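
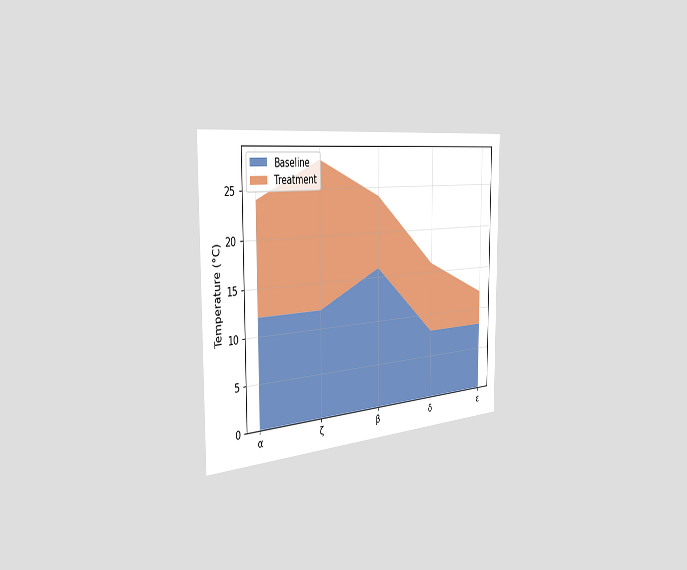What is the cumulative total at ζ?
The chart is viewed slightly from the left. The stacked total at ζ reaches 28°C.

28°C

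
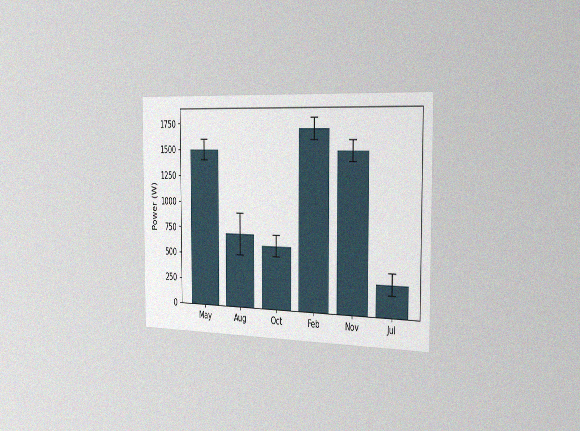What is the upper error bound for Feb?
1800W

The chart is viewed slightly from the right, with some photo noise. The Feb bar's upper whisker reaches 1800W.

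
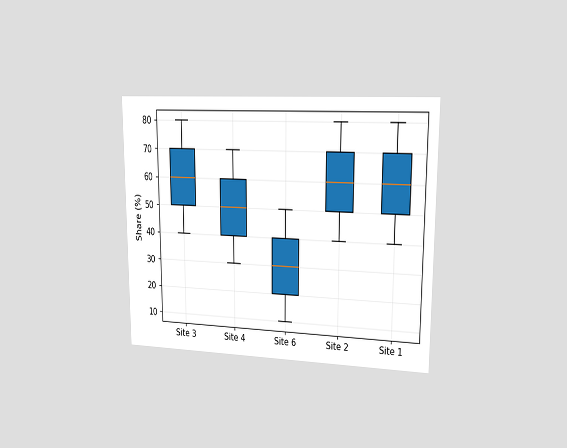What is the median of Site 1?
60%

The chart is viewed slightly from the right. The median line in the Site 1 box sits at 60%.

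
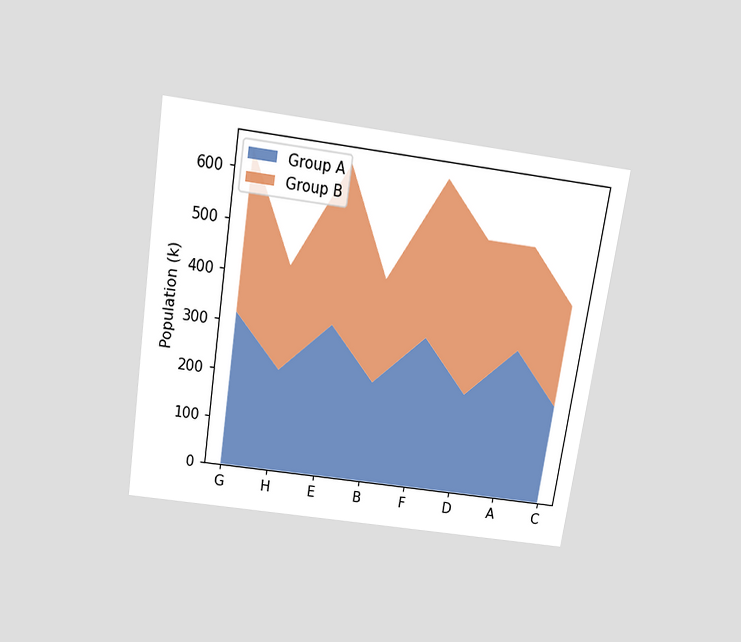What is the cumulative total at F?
636k

The chart is tilted about 9° clockwise and viewed slightly from above. The stacked total at F reaches 636k.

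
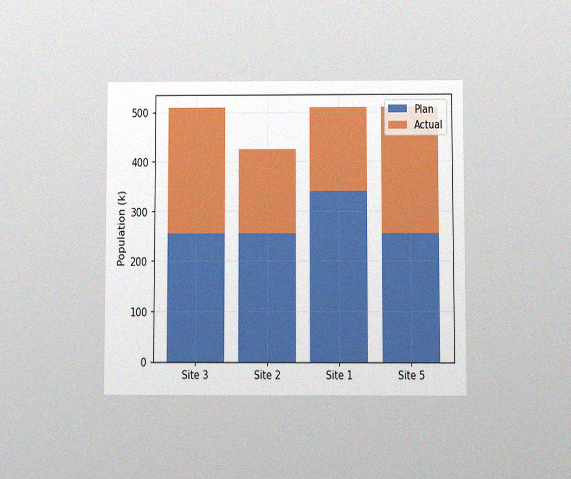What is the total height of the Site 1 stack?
510k

The chart is viewed slightly from below, with some photo noise. The Site 1 stack's top reaches 510k on the y-axis.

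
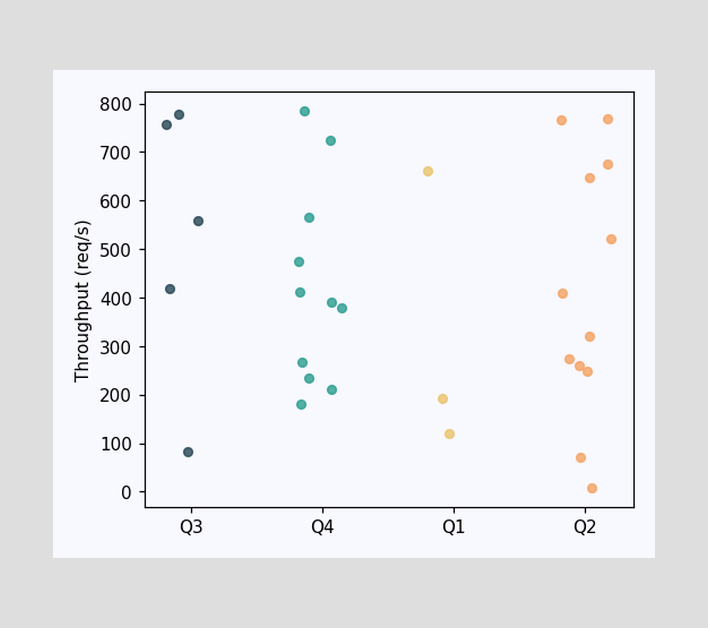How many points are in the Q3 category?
5

Counting the markers in the Q3 column gives 5.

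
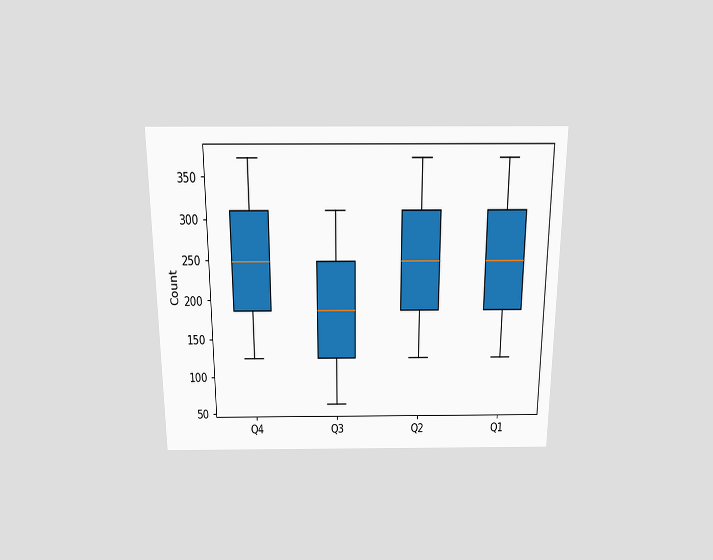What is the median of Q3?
186

The chart is viewed slightly from above. The median line in the Q3 box sits at 186.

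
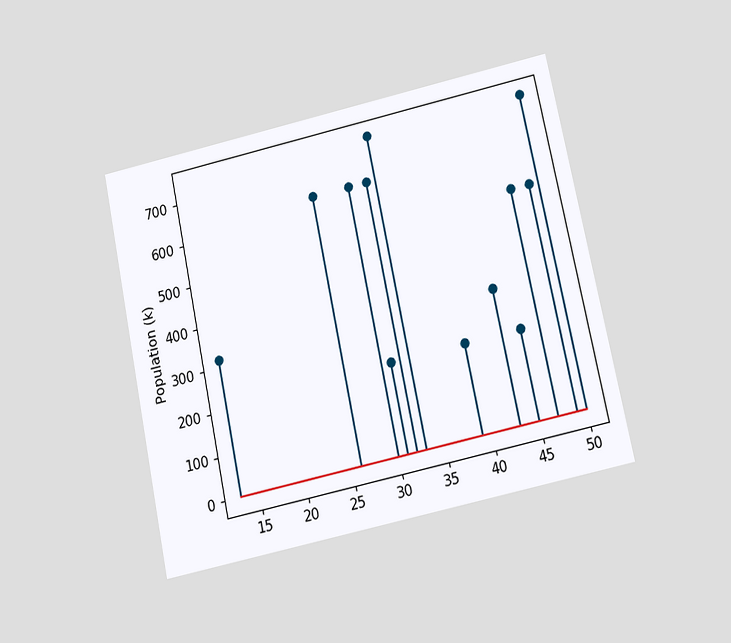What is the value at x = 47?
The chart is tilted about 12° counter-clockwise and viewed slightly from below. The stem at x=47 reaches 530k.

530k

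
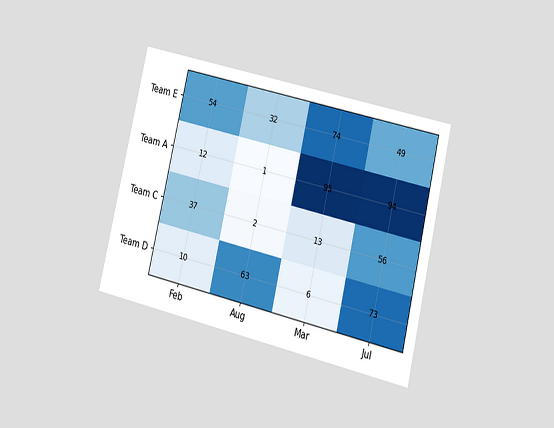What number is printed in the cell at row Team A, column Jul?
94

The chart is tilted about 13° clockwise and viewed at a slight angle. The (Team A, Jul) cell reads 94.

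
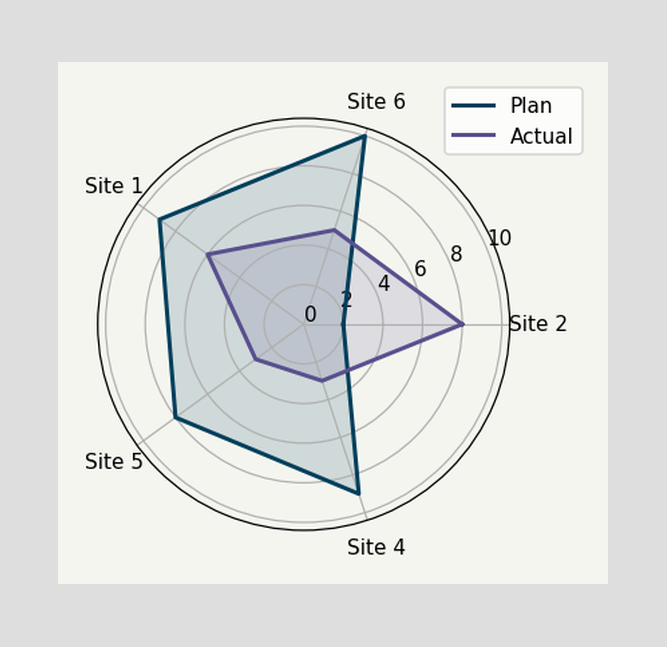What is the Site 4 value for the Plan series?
On the Site 4 axis, Plan reaches 9.

9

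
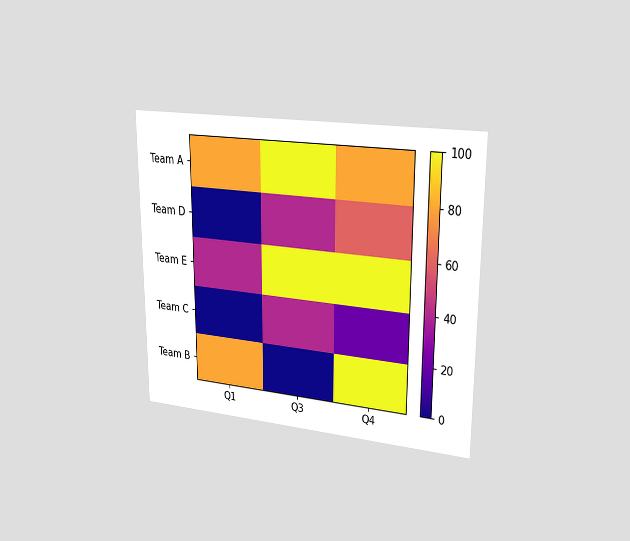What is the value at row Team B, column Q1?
The chart is viewed slightly from the right. Matching cell (Team B, Q1) against the colorbar gives 80.

80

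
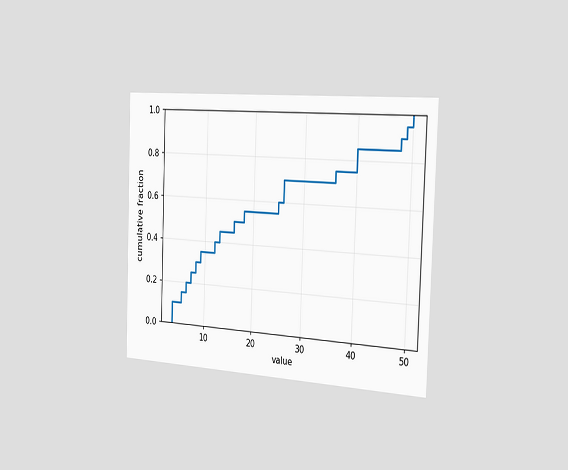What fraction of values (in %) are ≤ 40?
The chart is tilted about 2° clockwise and viewed slightly from the right. At x=40 the ECDF step is at 85%.

85%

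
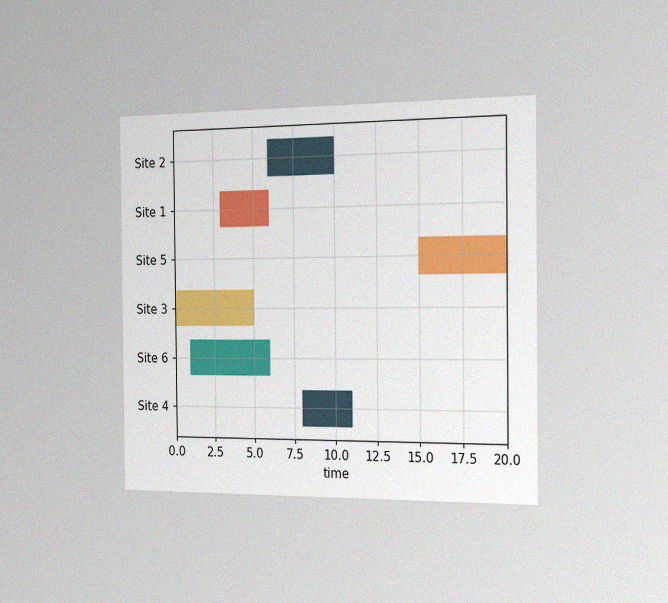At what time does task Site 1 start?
3

The chart is viewed slightly from the right, with some photo noise. The Site 1 bar begins at t=3.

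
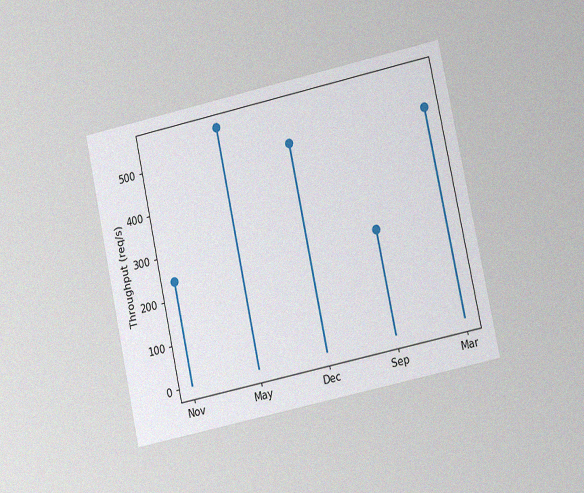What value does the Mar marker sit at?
480req/s

The chart is tilted about 12° counter-clockwise and viewed at a slight angle, with some photo noise. The Mar marker sits at 480req/s.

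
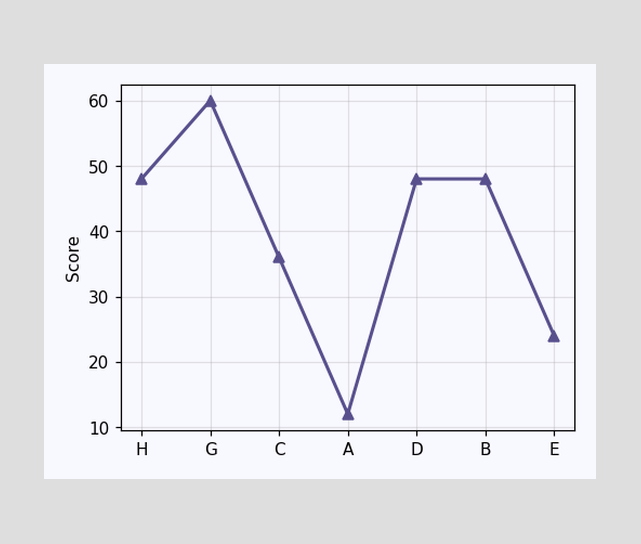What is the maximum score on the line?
60

The highest point is at G, and reading across to the y-axis gives 60.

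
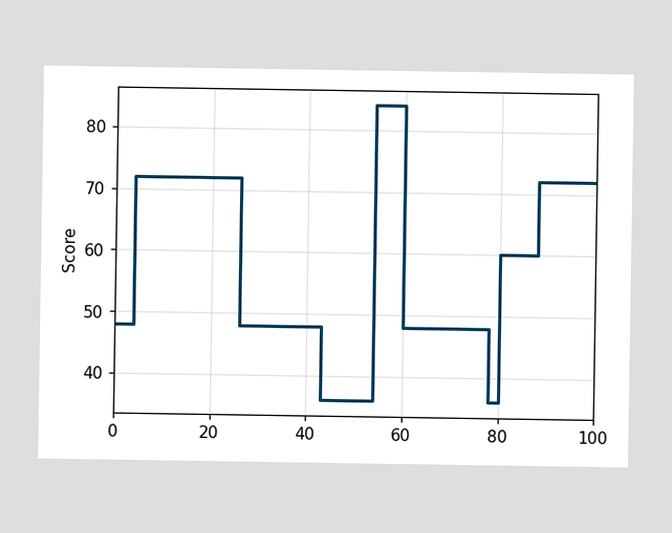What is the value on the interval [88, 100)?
72

On [88, 100) the step sits at 72.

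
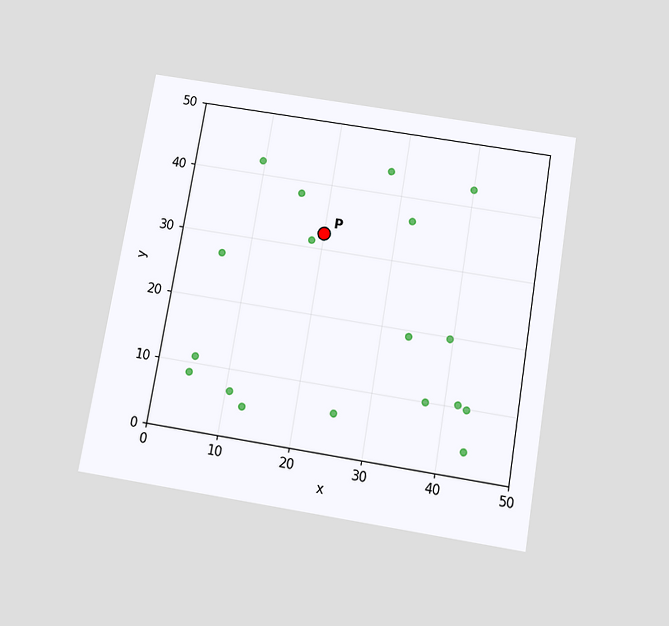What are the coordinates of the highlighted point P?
The chart is tilted about 10° clockwise and viewed slightly from below. Following the gridlines from P to each axis, P sits at (20, 32.5).

(20, 32.5)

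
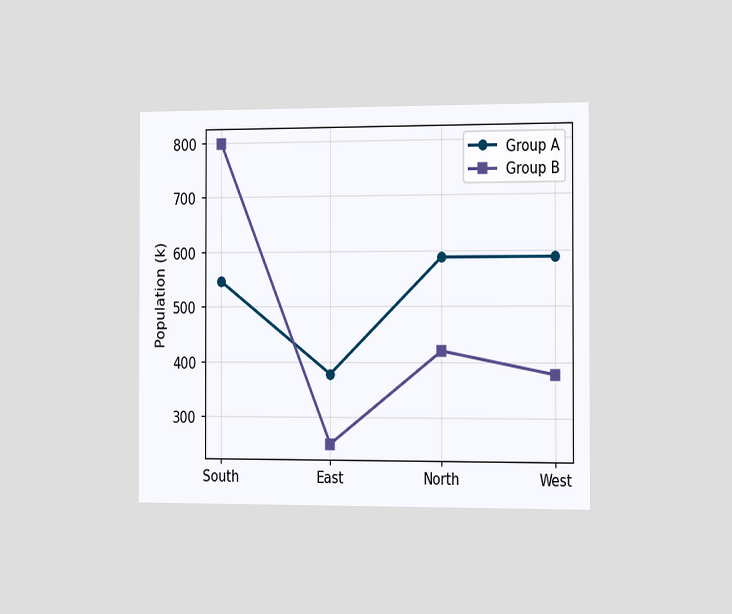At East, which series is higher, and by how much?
Group A, by 126k

The chart is viewed slightly from the right. At East, Group A sits above the other line by 126k.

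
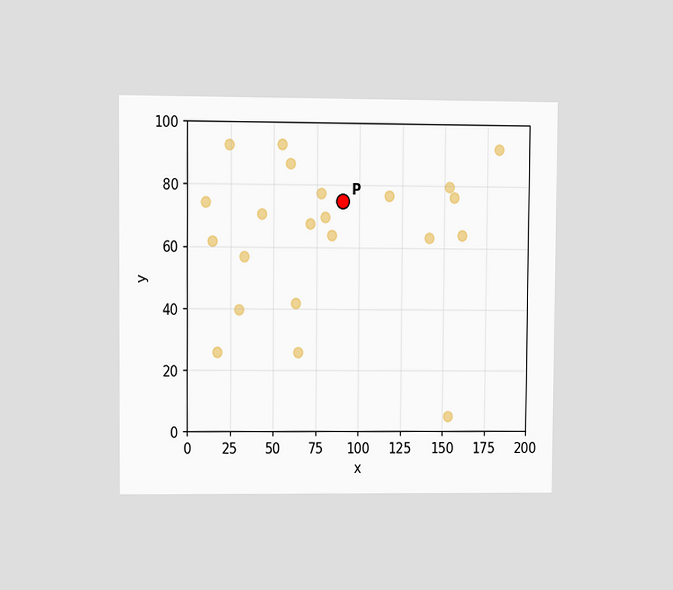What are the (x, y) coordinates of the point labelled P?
The chart is viewed at a slight angle. Following the gridlines from P to each axis, P sits at (90, 75).

(90, 75)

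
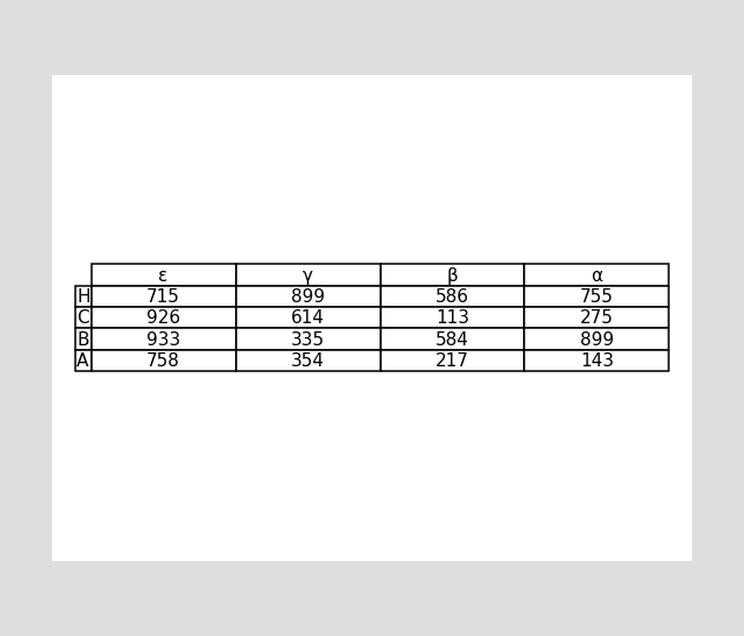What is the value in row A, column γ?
354

The (A, γ) cell reads 354.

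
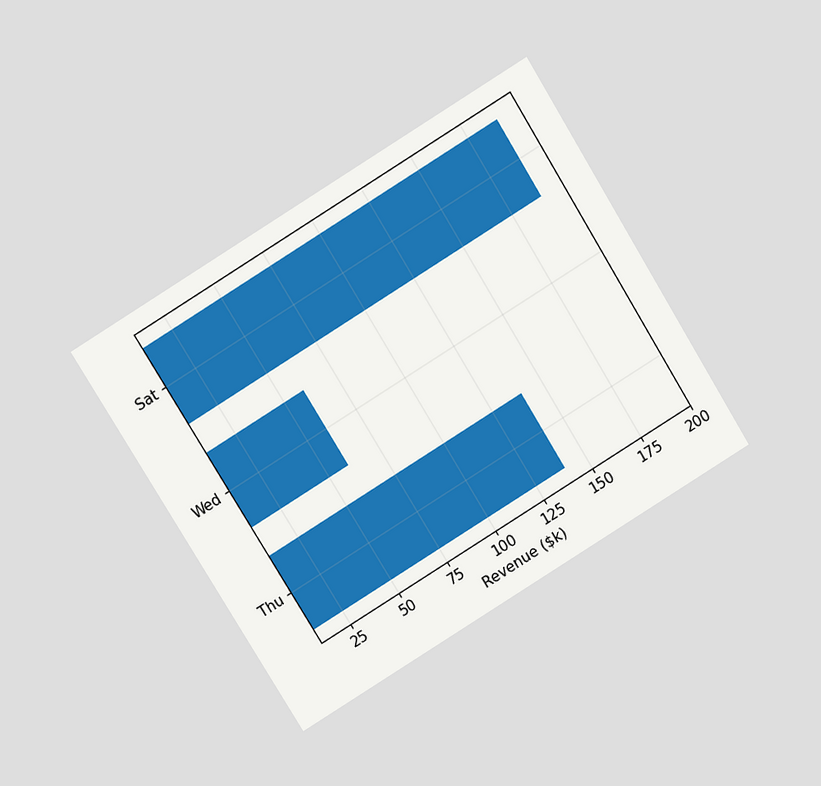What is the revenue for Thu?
$140k

The chart is tilted about 32° counter-clockwise and viewed slightly from above. Reading along the chart's x-axis, the Thu bar reaches $140k.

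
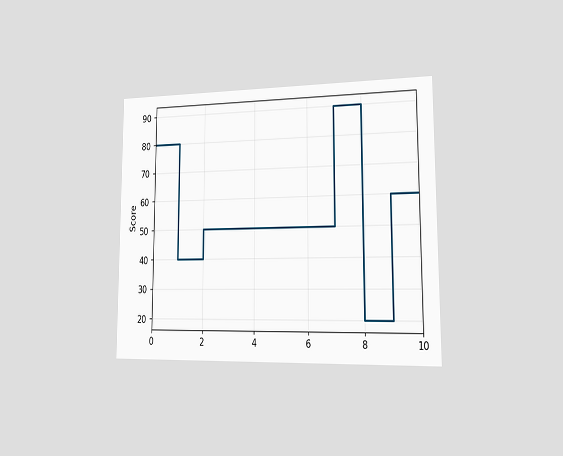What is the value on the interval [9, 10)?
The chart is viewed slightly from the right. On [9, 10) the step sits at 60.

60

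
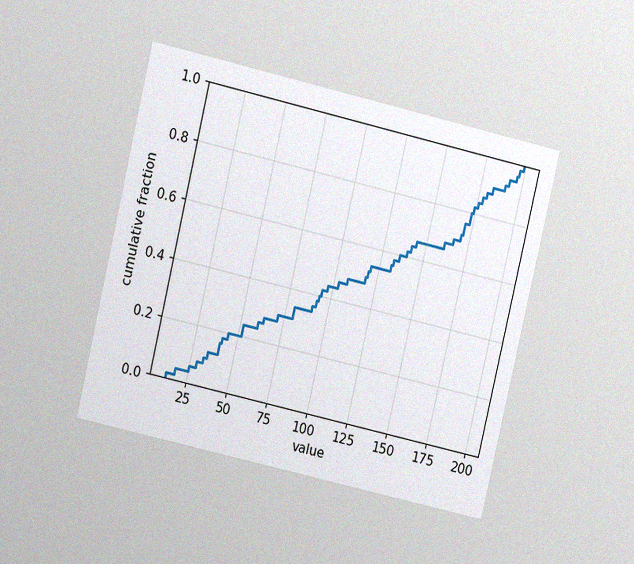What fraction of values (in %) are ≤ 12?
The chart is tilted about 13° clockwise and viewed at a slight angle, with some photo noise. At x=12 the ECDF step is at 2%.

2%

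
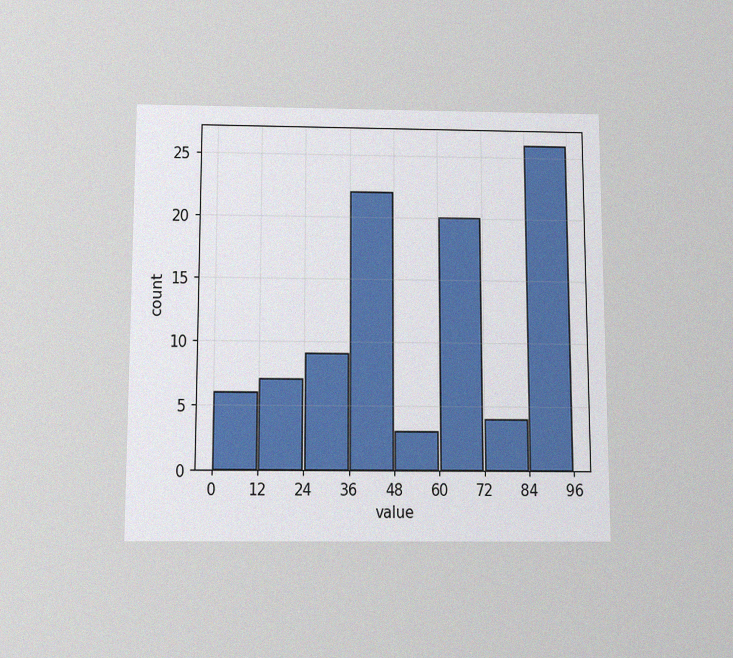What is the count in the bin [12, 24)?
7

The chart is viewed slightly from below, with some photo noise. The [12, 24) bin has height 7.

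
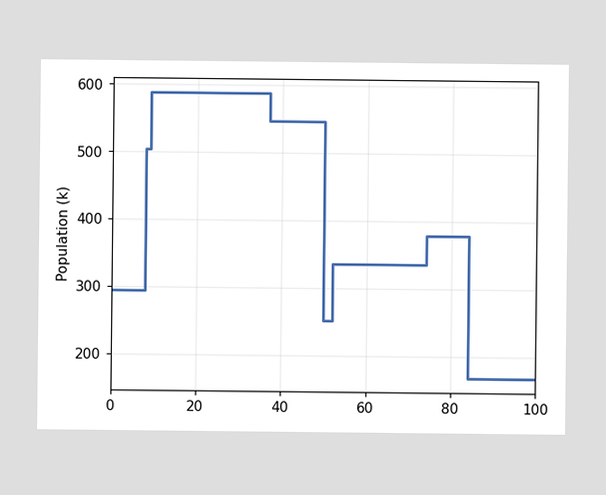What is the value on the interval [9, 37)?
588k

On [9, 37) the step sits at 588k.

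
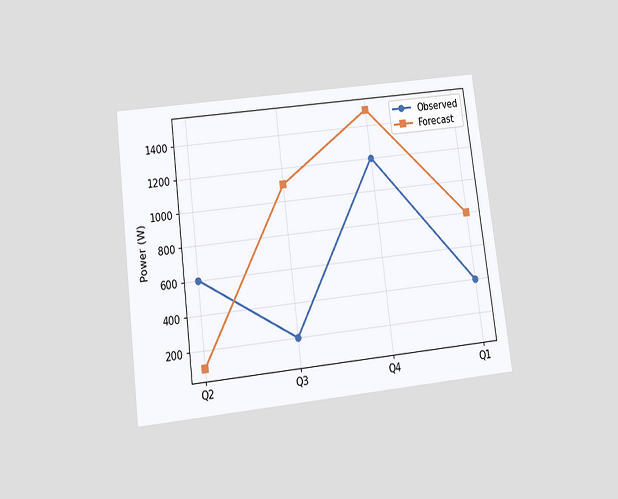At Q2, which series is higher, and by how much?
The chart is tilted about 7° counter-clockwise and viewed slightly from below. At Q2, Observed sits above the other line by 500W.

Observed, by 500W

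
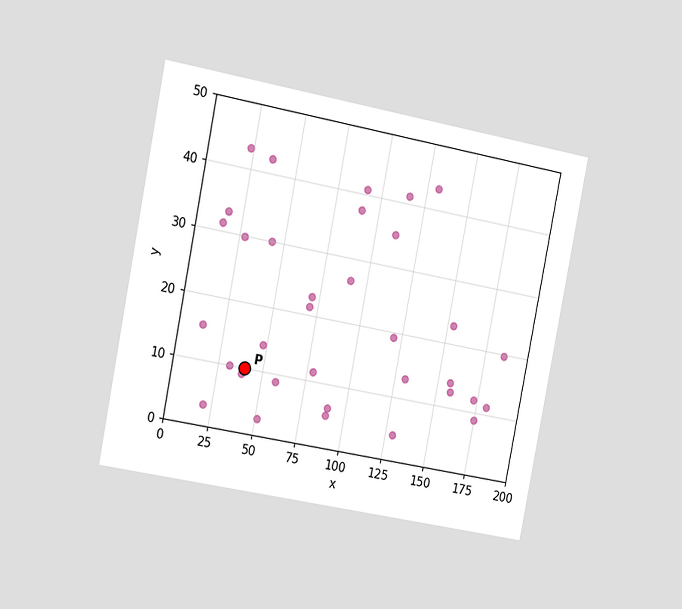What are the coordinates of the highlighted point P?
The chart is tilted about 11° clockwise and viewed slightly from the left. Following the gridlines from P to each axis, P sits at (40, 10).

(40, 10)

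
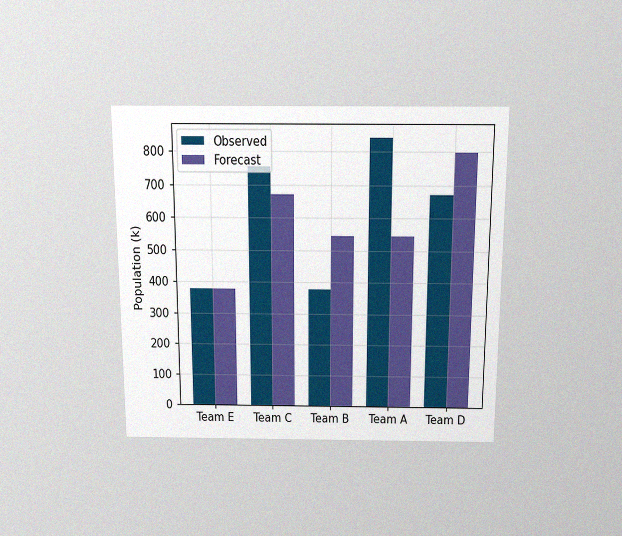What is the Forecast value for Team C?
672k

The chart is viewed slightly from above, with some photo noise. The Forecast bar at Team C reaches 672k on the y-axis.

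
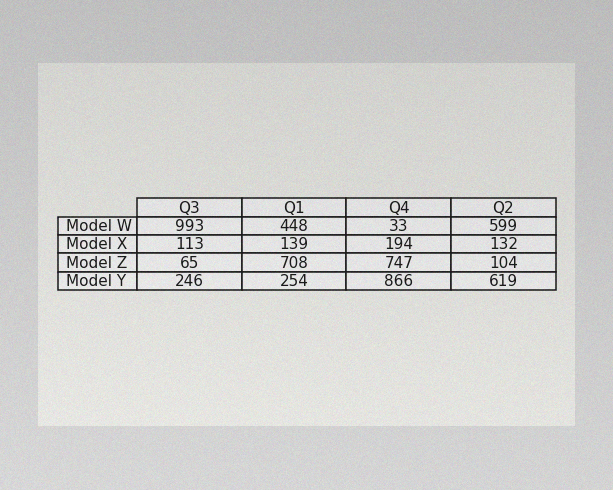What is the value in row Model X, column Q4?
The image has some photo noise and uneven lighting. The (Model X, Q4) cell reads 194.

194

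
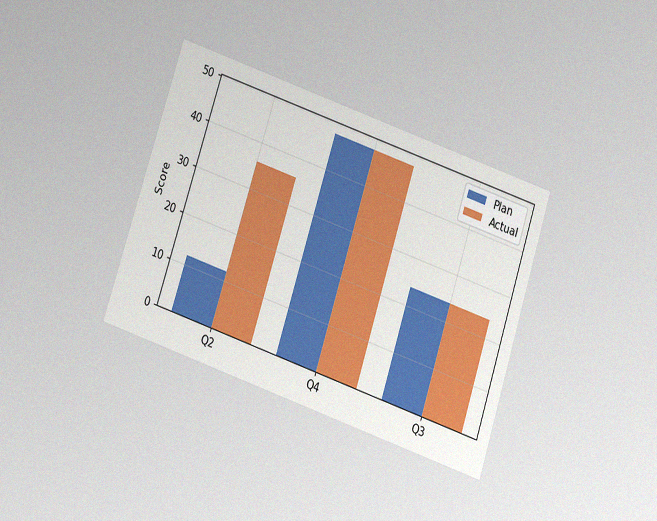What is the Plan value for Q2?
12

The chart is tilted about 18° clockwise and viewed slightly from below, with some photo noise. The Plan bar at Q2 reaches 12 on the y-axis.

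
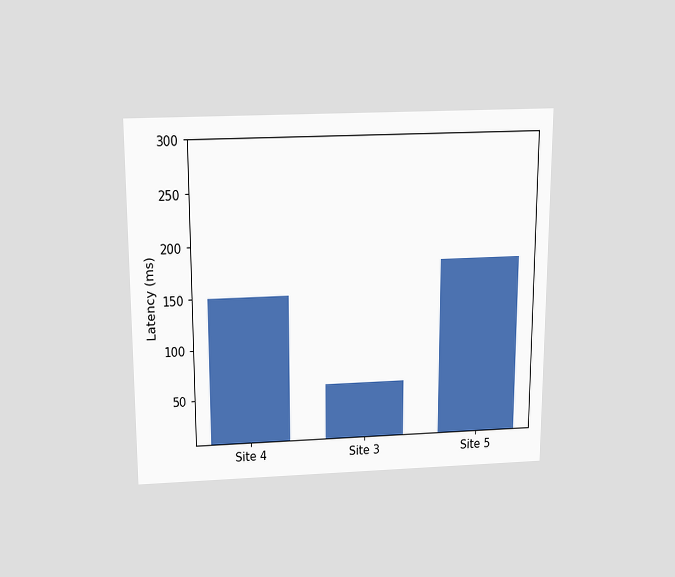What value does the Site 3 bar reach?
The chart is viewed slightly from above. Reading along the chart's y-axis, the Site 3 bar reaches 60ms.

60ms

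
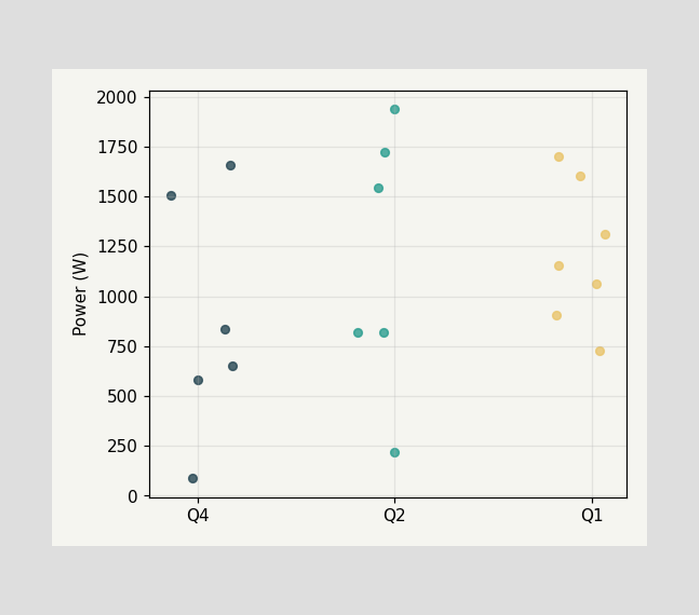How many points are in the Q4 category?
Counting the markers in the Q4 column gives 6.

6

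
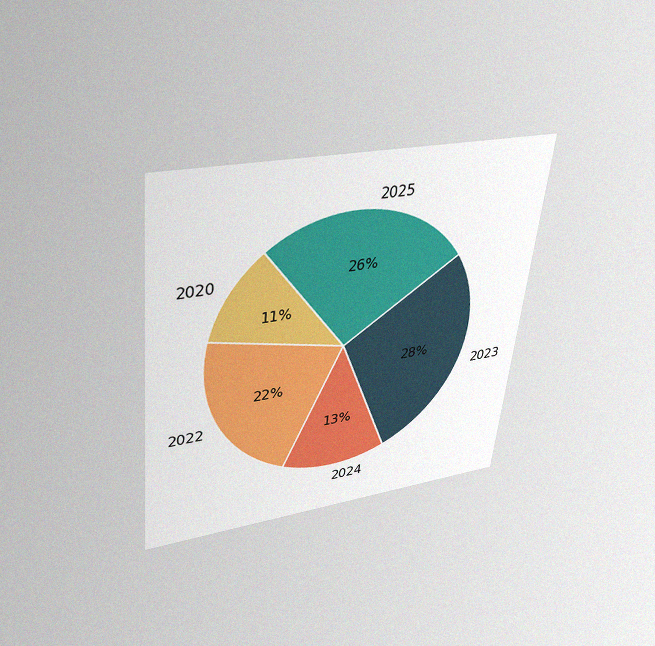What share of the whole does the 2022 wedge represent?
The chart is tilted about 6° clockwise and viewed slightly from above, with some photo noise. The 2022 slice takes up 22% of the pie.

22%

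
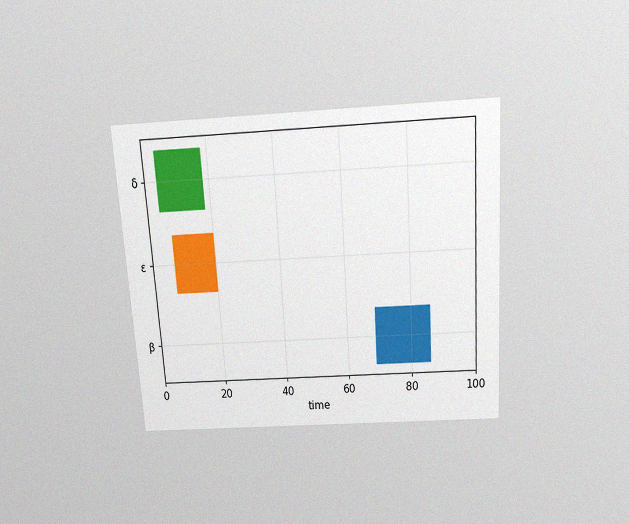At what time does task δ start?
4

The chart is tilted about 4° counter-clockwise and viewed slightly from above, with some photo noise. The δ bar begins at t=4.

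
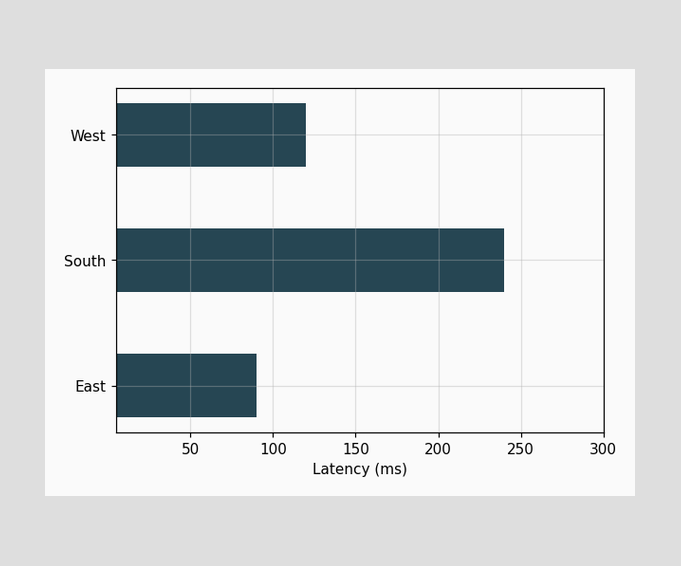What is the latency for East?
Reading along the chart's x-axis, the East bar reaches 90ms.

90ms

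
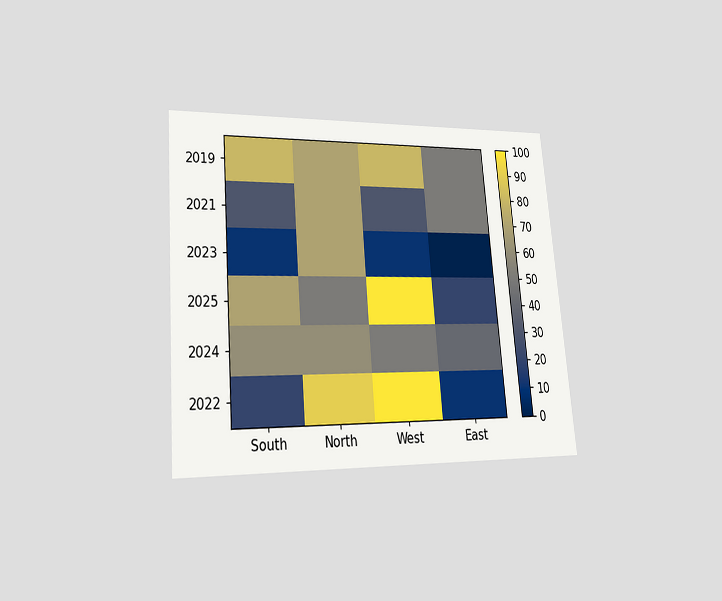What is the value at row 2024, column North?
60

The chart is tilted about 5° counter-clockwise and viewed at a slight angle. Matching cell (2024, North) against the colorbar gives 60.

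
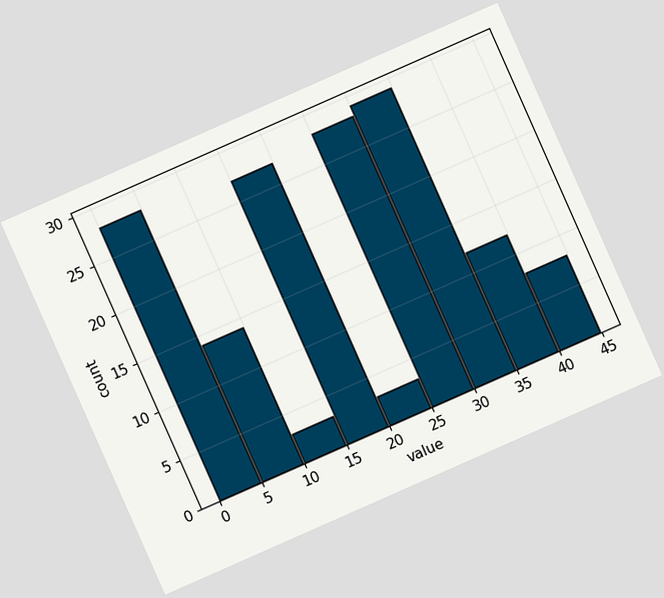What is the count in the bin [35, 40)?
The chart is tilted about 24° counter-clockwise. The [35, 40) bin has height 12.

12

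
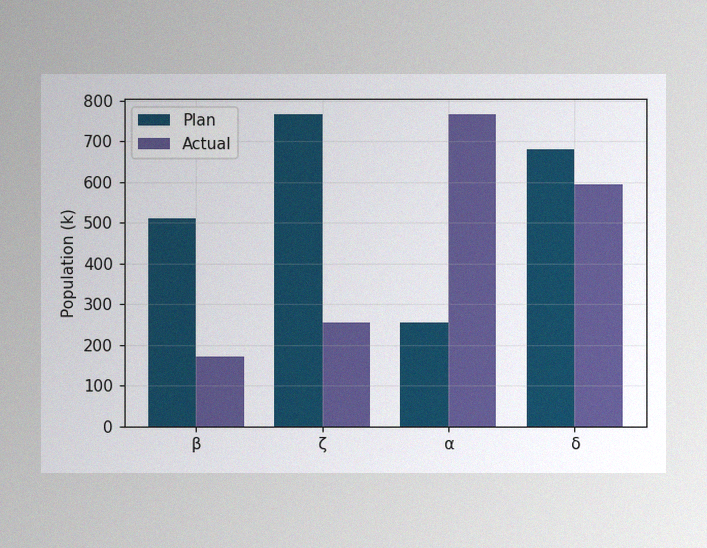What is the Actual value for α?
The image has some photo noise and uneven lighting. The Actual bar at α reaches 765k on the y-axis.

765k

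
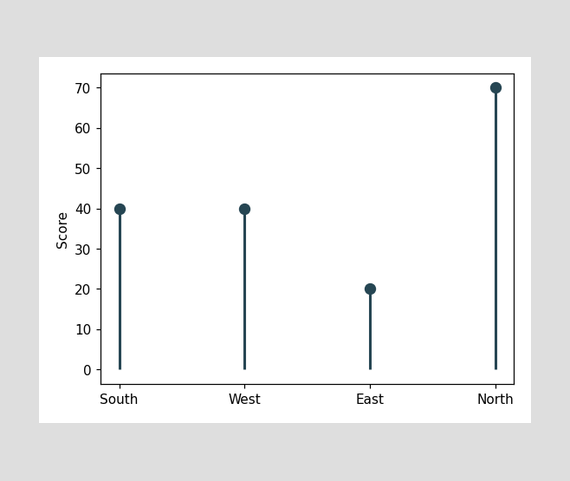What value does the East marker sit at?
20

The East marker sits at 20.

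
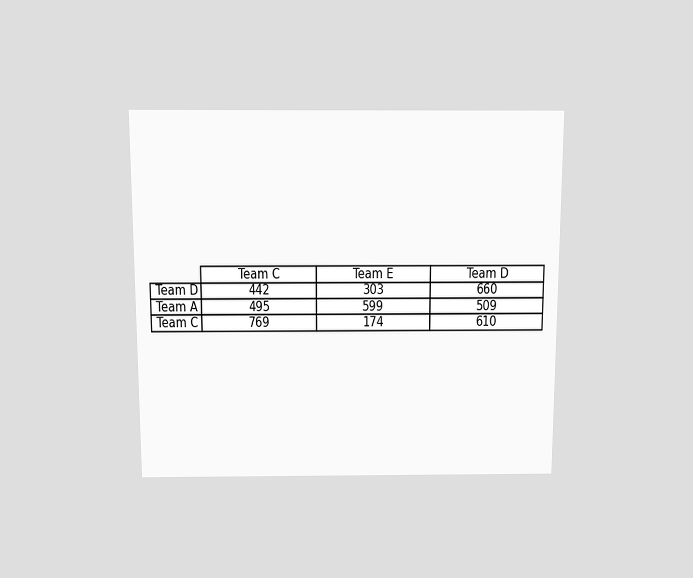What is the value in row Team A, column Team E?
599

The chart is viewed slightly from above. The (Team A, Team E) cell reads 599.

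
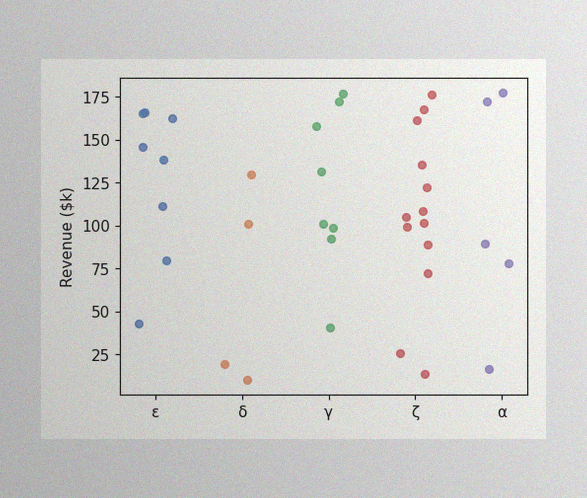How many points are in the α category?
5

The image has some photo noise and uneven lighting. Counting the markers in the α column gives 5.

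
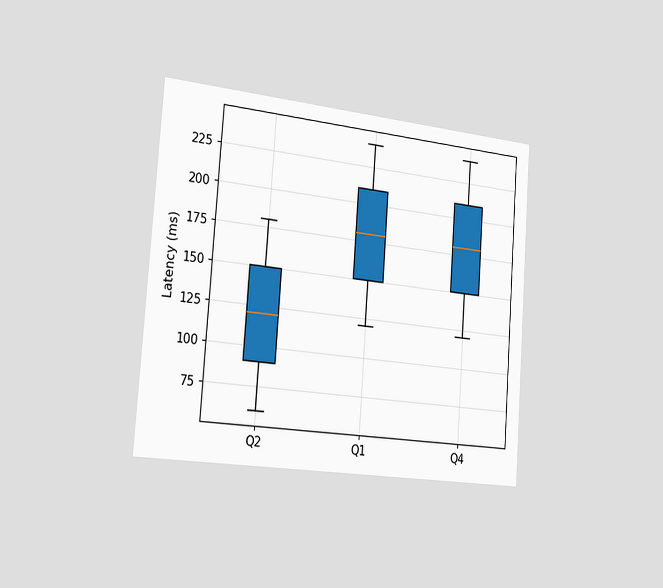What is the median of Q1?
The chart is tilted about 4° clockwise and viewed slightly from the left. The median line in the Q1 box sits at 180ms.

180ms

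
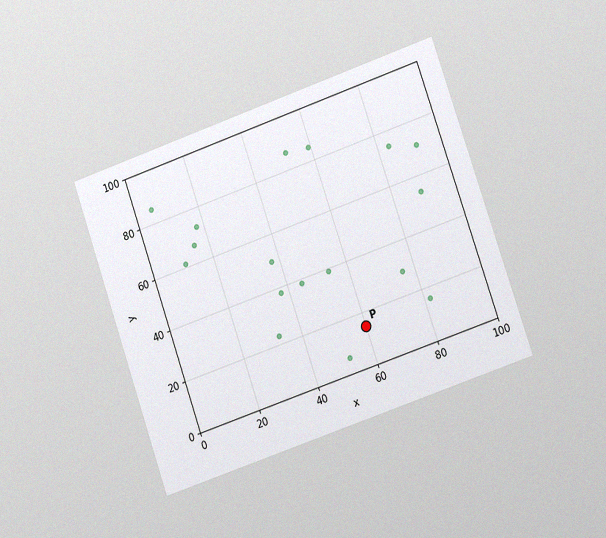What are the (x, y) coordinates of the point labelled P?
The chart is tilted about 19° counter-clockwise and viewed slightly from the right, with some photo noise. Following the gridlines from P to each axis, P sits at (60, 15).

(60, 15)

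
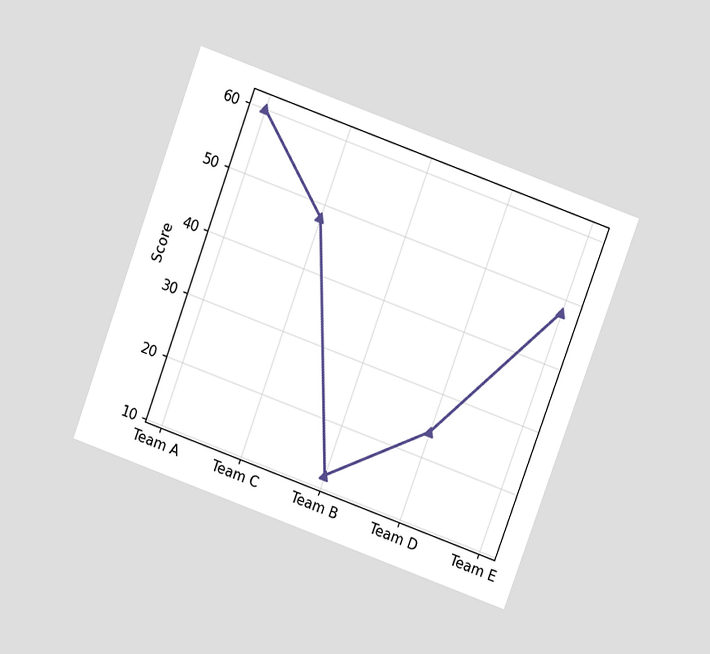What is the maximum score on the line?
The chart is tilted about 20° clockwise and viewed at a slight angle. The highest point is at Team A, and reading across to the y-axis gives 60.

60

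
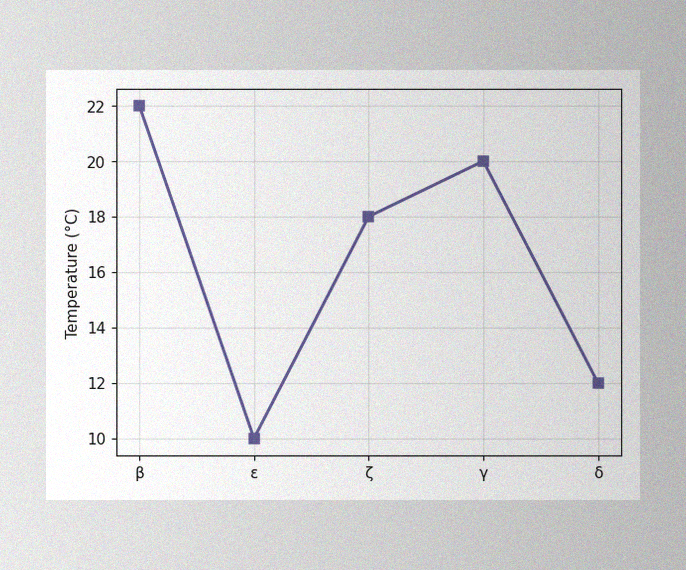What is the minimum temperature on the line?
10°C

The image has some photo noise and uneven lighting. The lowest point is at ε, and reading across to the y-axis gives 10°C.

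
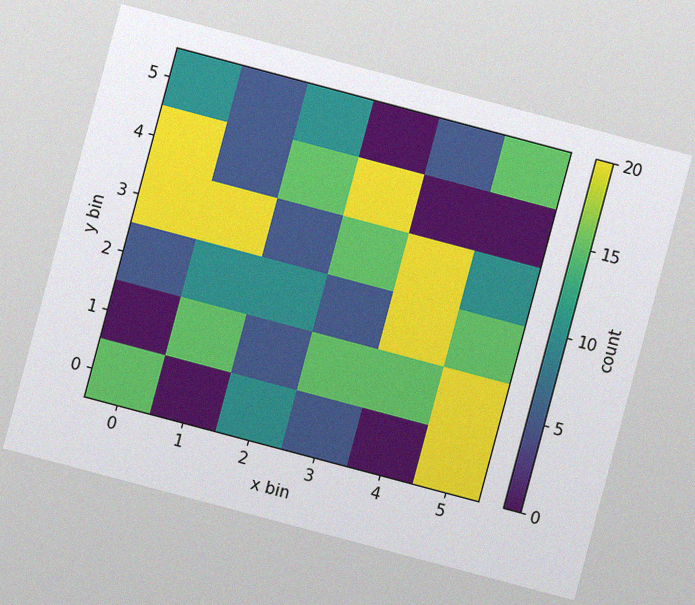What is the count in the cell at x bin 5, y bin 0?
The chart is tilted about 15° clockwise, with some photo noise. Matching the cell (5, 0) against the colorbar gives 20.

20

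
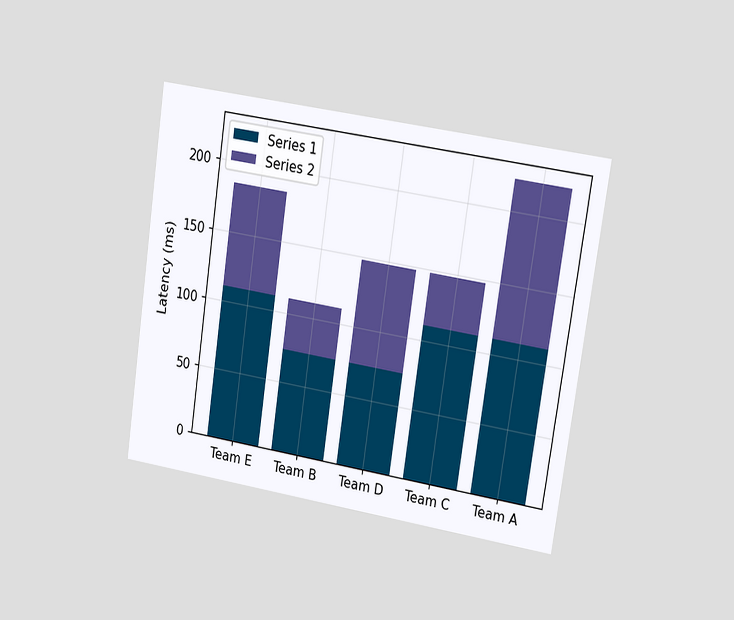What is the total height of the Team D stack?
148ms

The chart is tilted about 8° clockwise and viewed slightly from the right. The Team D stack's top reaches 148ms on the y-axis.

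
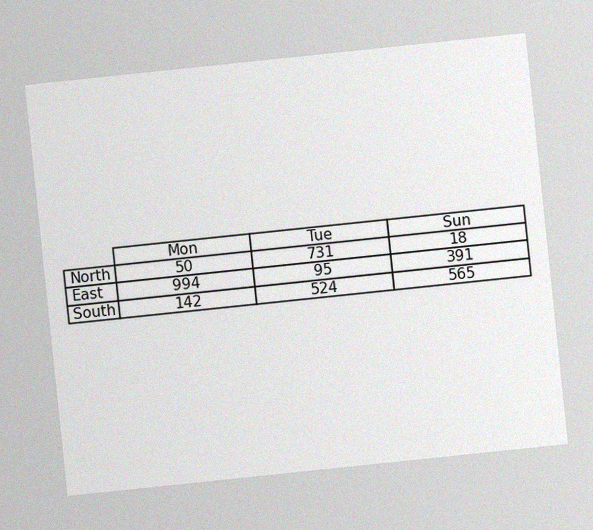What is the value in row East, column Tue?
95

The chart is tilted about 6° counter-clockwise, with some photo noise. The (East, Tue) cell reads 95.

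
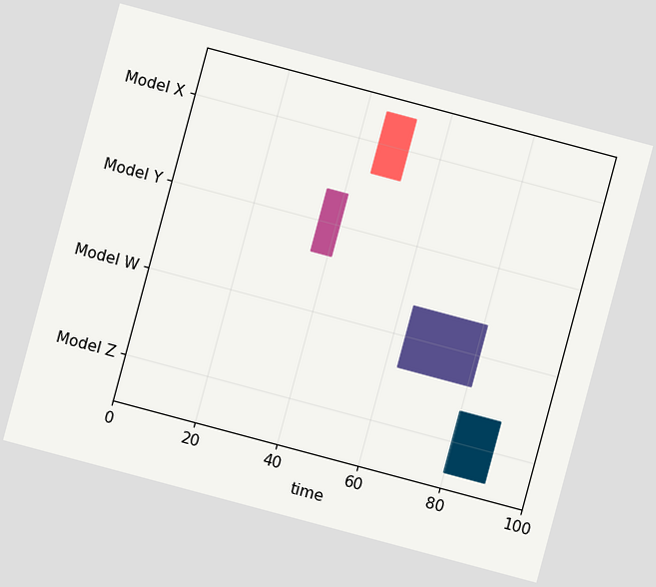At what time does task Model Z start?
80

The chart is tilted about 15° clockwise. The Model Z bar begins at t=80.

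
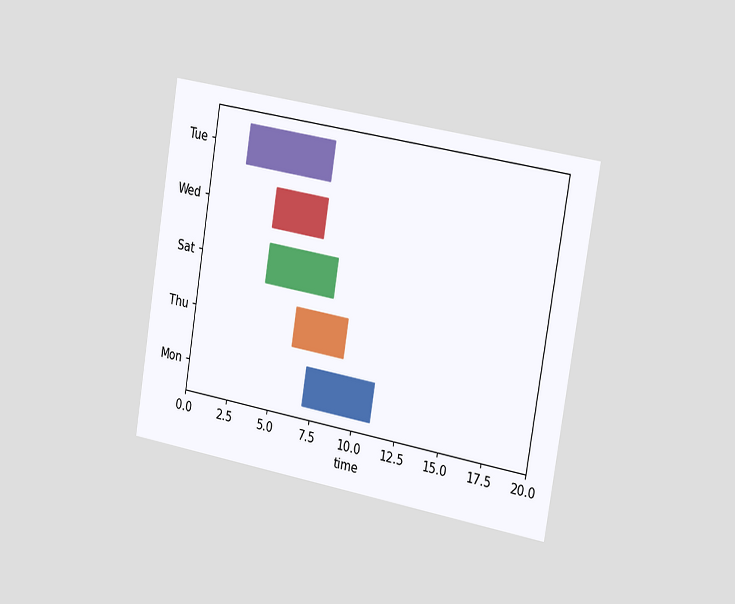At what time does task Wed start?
4

The chart is tilted about 9° clockwise and viewed slightly from the right. The Wed bar begins at t=4.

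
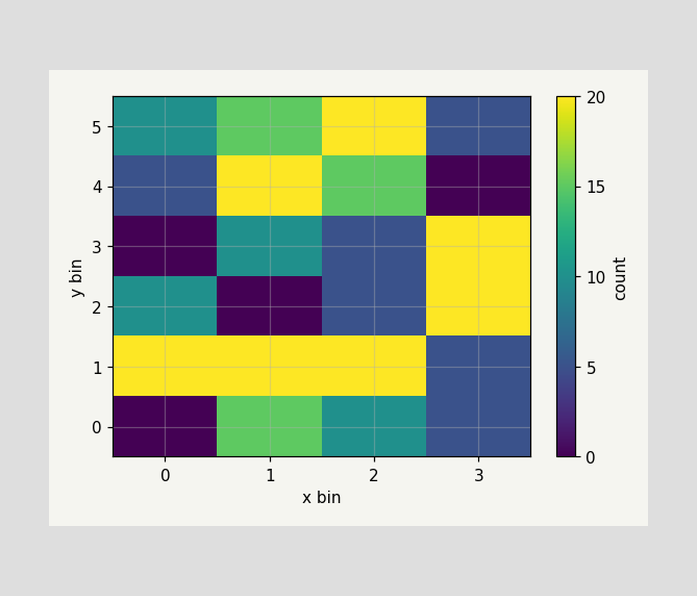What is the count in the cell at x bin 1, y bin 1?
20

Matching the cell (1, 1) against the colorbar gives 20.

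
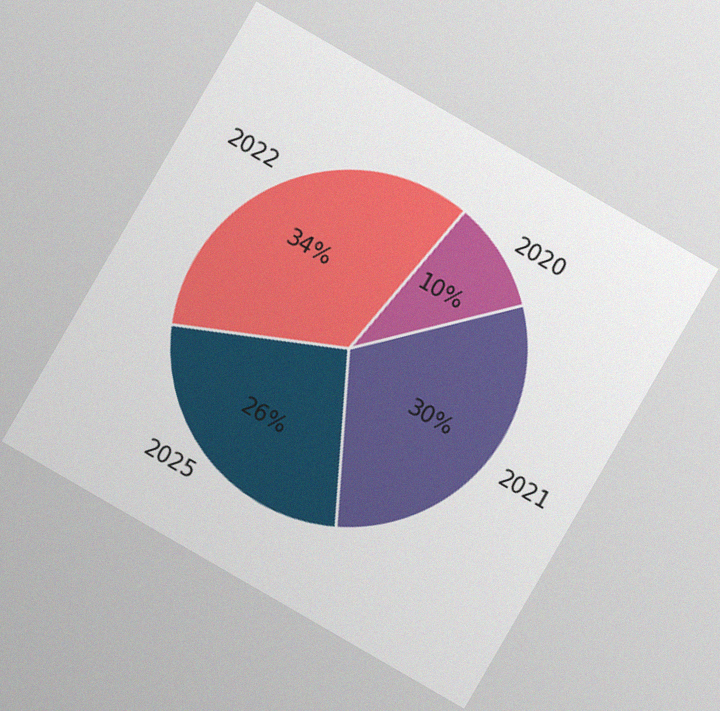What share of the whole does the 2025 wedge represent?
The chart is tilted about 30° clockwise, with some photo noise. The 2025 slice takes up 26% of the pie.

26%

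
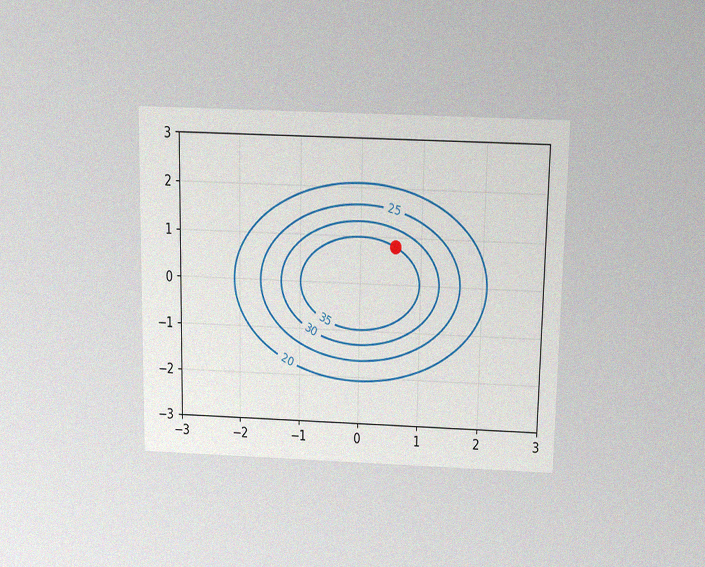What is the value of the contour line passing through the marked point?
The chart is viewed slightly from above, with some photo noise. The marked point sits on the contour labelled 35.

35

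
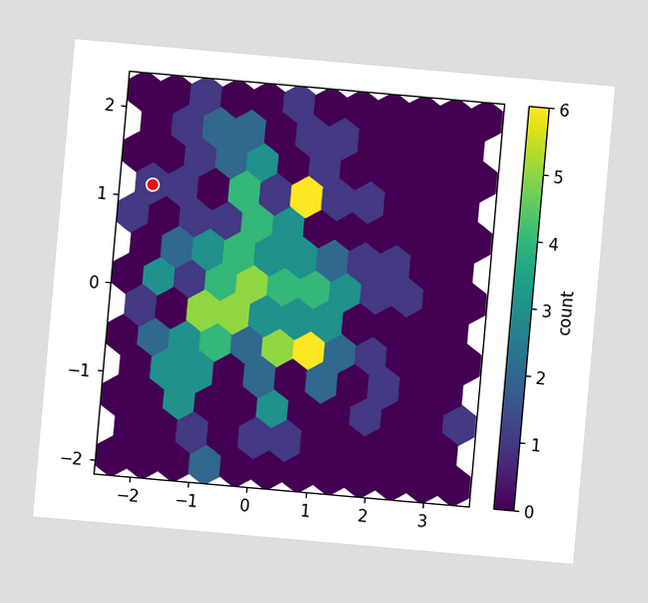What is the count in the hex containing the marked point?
The chart is tilted about 5° clockwise. The marked hex reads 1 on the colorbar.

1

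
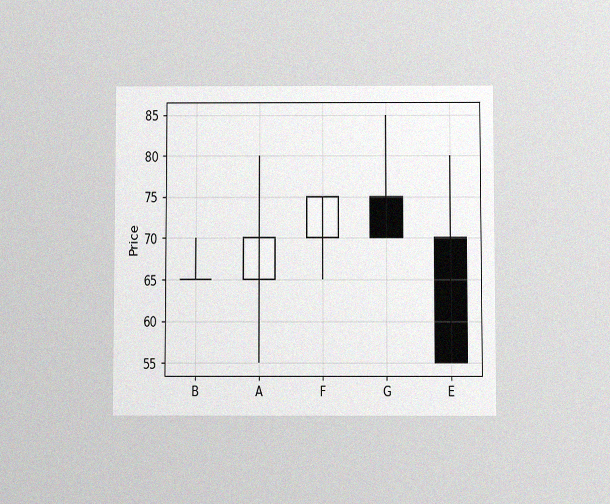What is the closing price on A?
70

The chart is viewed slightly from below, with some photo noise. The A candle closes at 70.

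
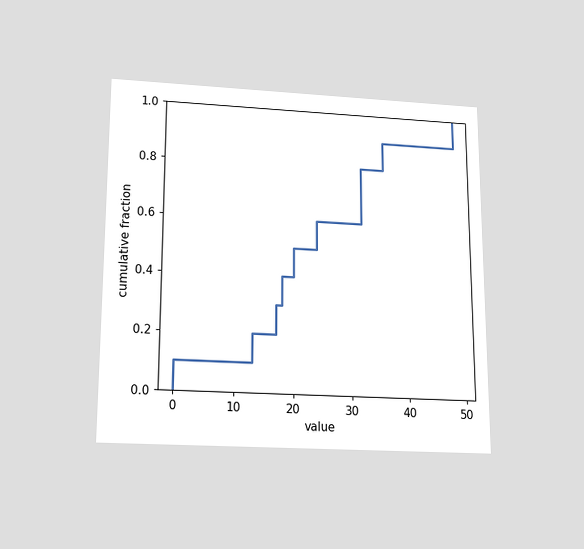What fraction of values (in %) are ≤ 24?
60%

The chart is viewed slightly from below. At x=24 the ECDF step is at 60%.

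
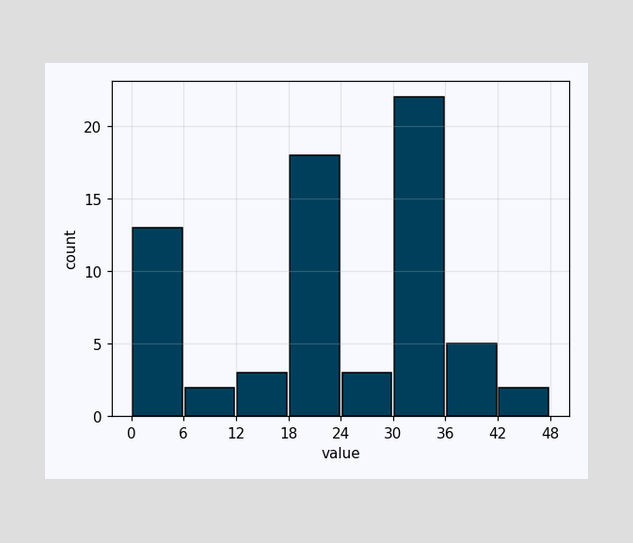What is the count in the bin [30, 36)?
The [30, 36) bin has height 22.

22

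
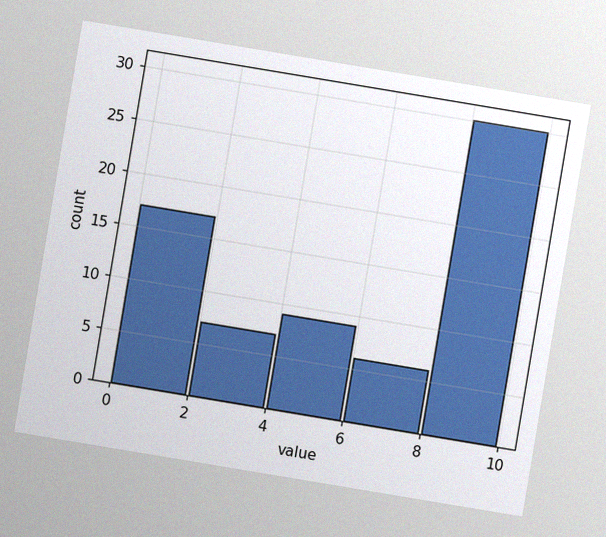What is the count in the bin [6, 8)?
6

The chart is tilted about 9° clockwise, with some photo noise. The [6, 8) bin has height 6.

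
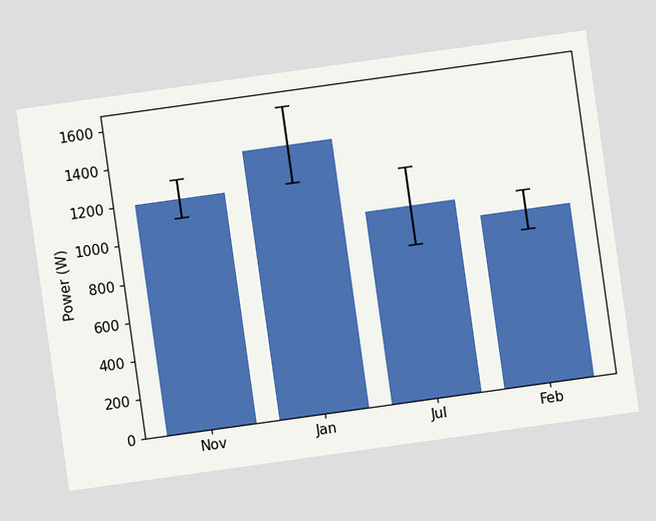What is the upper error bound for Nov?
The chart is tilted about 8° counter-clockwise. The Nov bar's upper whisker reaches 1300W.

1300W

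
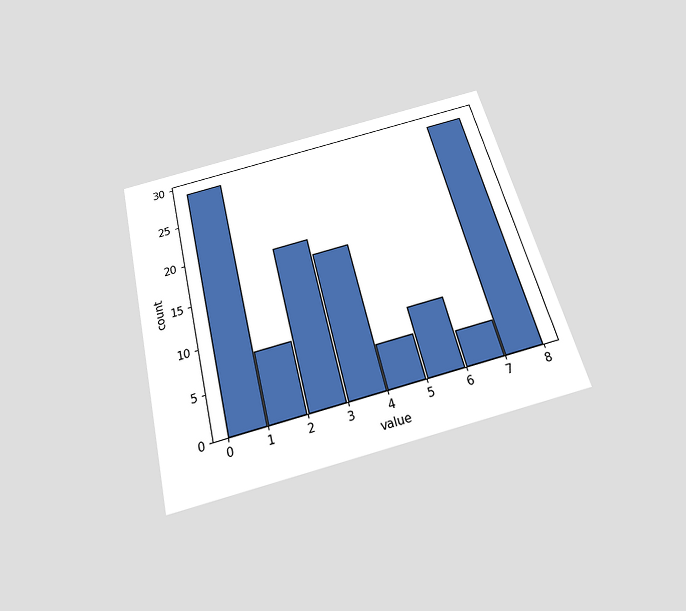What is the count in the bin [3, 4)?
17

The chart is tilted about 14° counter-clockwise and viewed slightly from below. The [3, 4) bin has height 17.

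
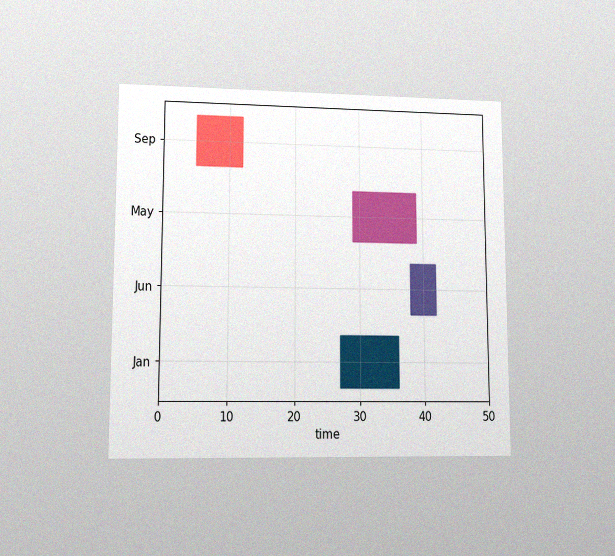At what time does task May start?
The chart is viewed at a slight angle, with some photo noise. The May bar begins at t=29.

29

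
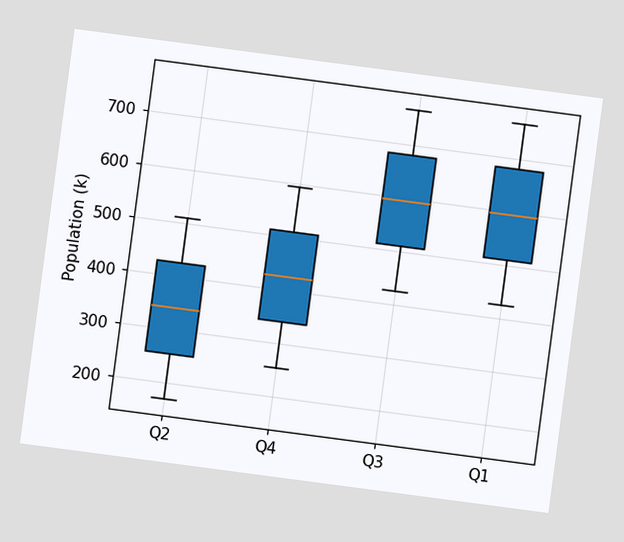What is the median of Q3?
595k

The chart is tilted about 8° clockwise. The median line in the Q3 box sits at 595k.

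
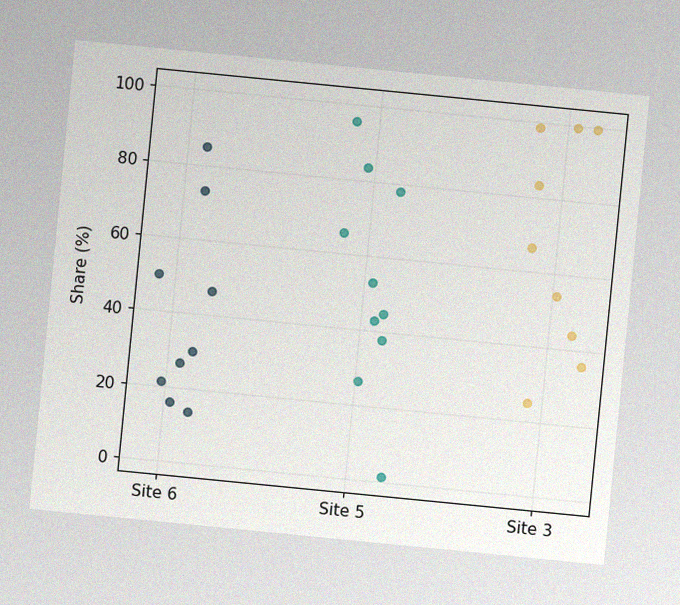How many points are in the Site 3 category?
The chart is tilted about 6° clockwise, with some photo noise. Counting the markers in the Site 3 column gives 9.

9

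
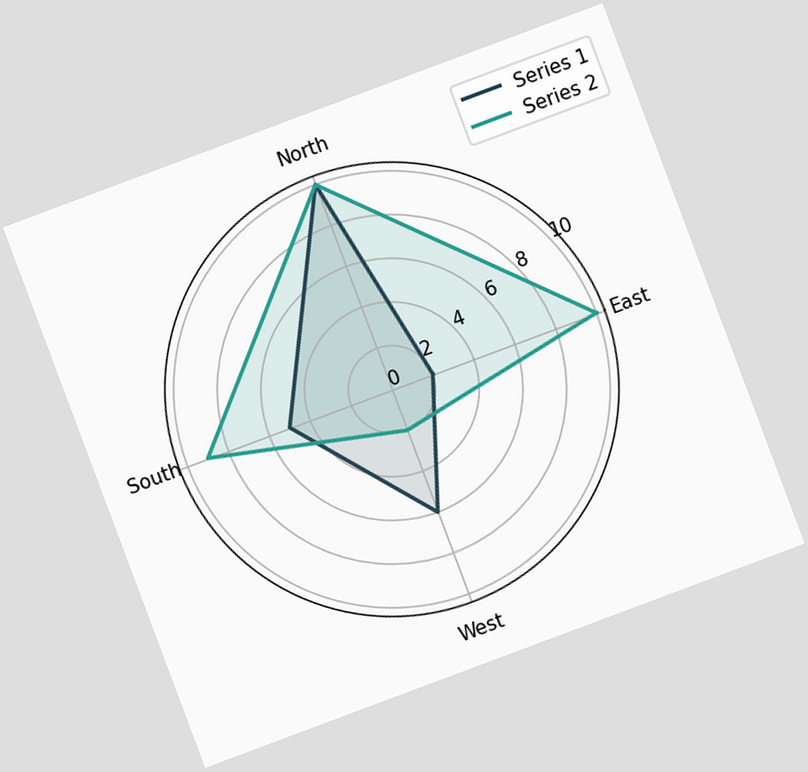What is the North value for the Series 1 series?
10

The chart is tilted about 21° counter-clockwise. On the North axis, Series 1 reaches 10.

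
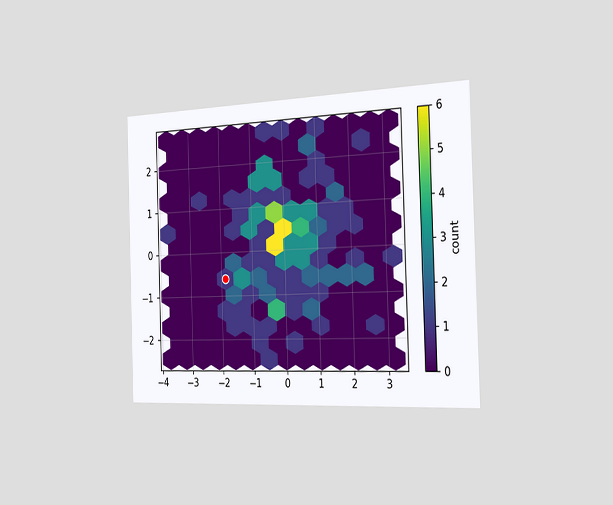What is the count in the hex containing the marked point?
1

The chart is viewed slightly from the right. The marked hex reads 1 on the colorbar.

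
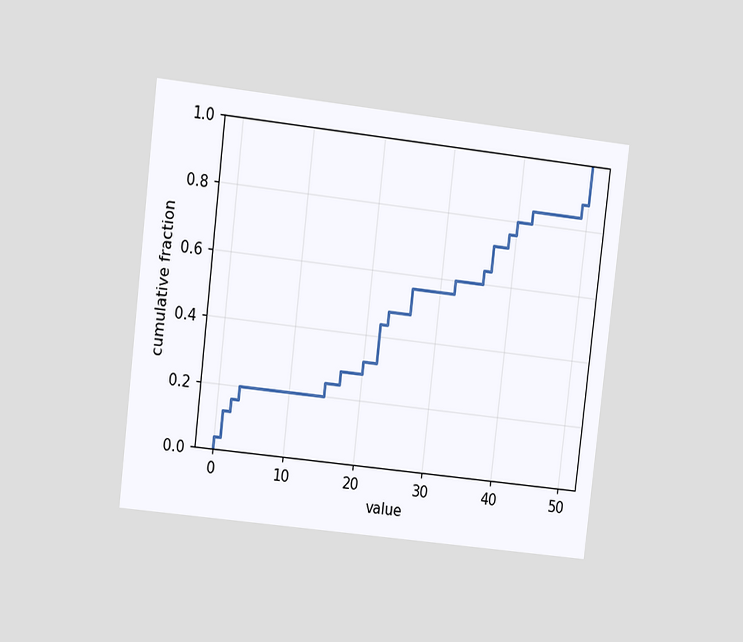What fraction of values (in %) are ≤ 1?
The chart is tilted about 7° clockwise and viewed at a slight angle. At x=1 the ECDF step is at 12%.

12%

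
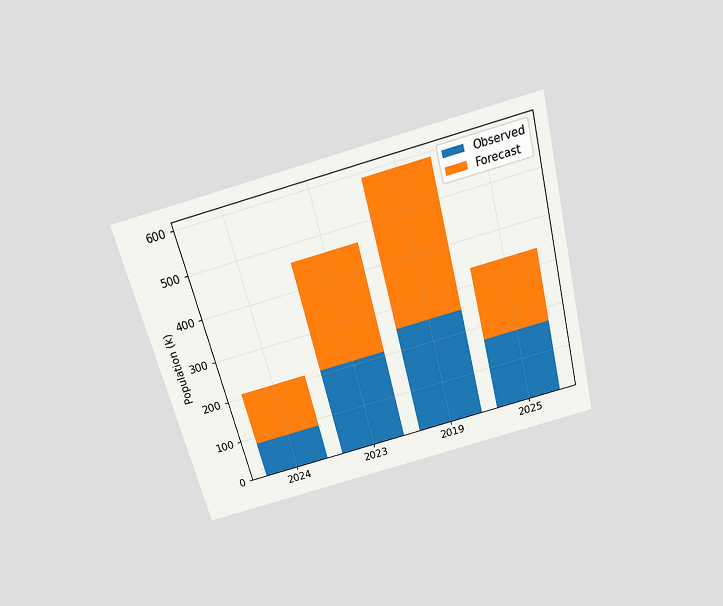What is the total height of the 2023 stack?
462k

The chart is tilted about 14° counter-clockwise and viewed slightly from above. The 2023 stack's top reaches 462k on the y-axis.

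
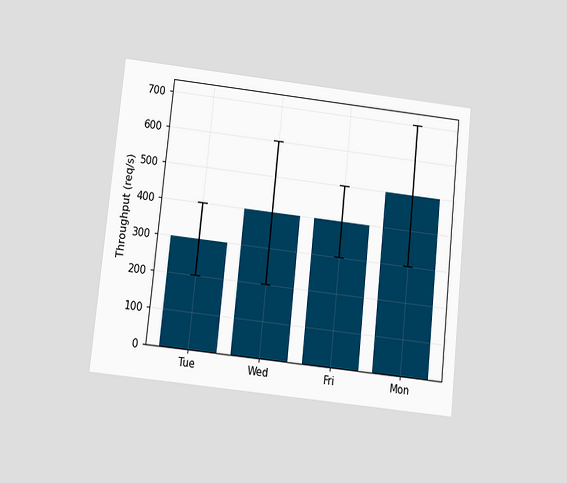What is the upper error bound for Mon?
700req/s

The chart is tilted about 6° clockwise and viewed slightly from below. The Mon bar's upper whisker reaches 700req/s.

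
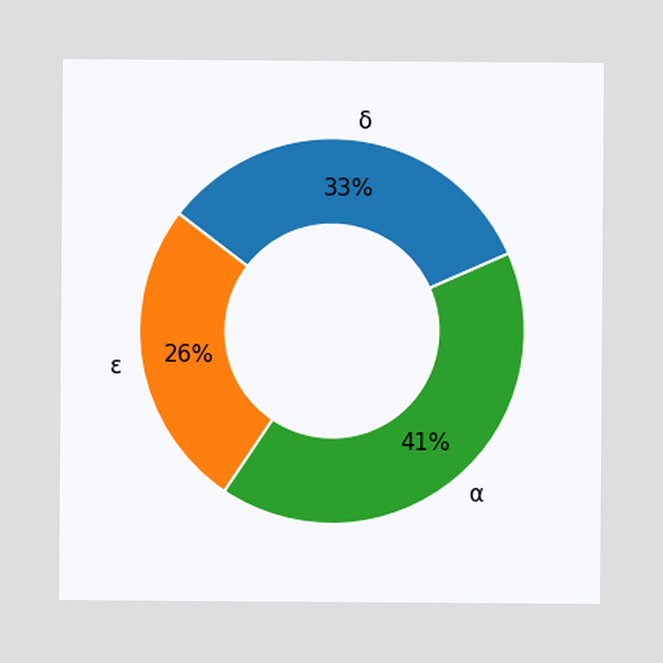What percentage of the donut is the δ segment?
33%

The δ segment takes up 33% of the ring.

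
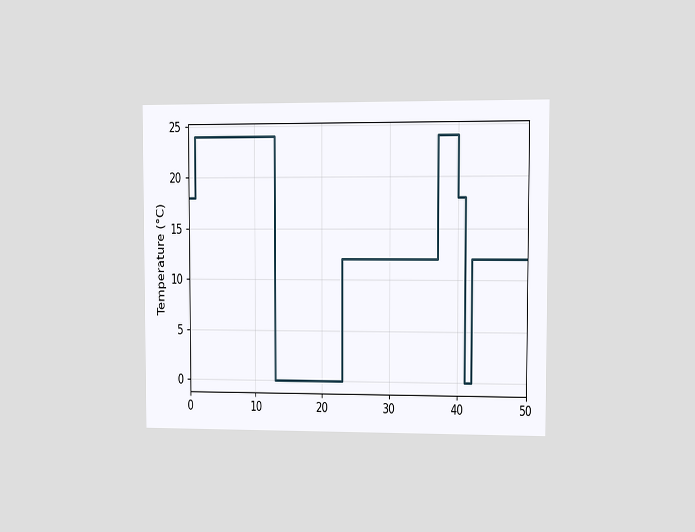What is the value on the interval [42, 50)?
The chart is viewed at a slight angle. On [42, 50) the step sits at 12°C.

12°C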